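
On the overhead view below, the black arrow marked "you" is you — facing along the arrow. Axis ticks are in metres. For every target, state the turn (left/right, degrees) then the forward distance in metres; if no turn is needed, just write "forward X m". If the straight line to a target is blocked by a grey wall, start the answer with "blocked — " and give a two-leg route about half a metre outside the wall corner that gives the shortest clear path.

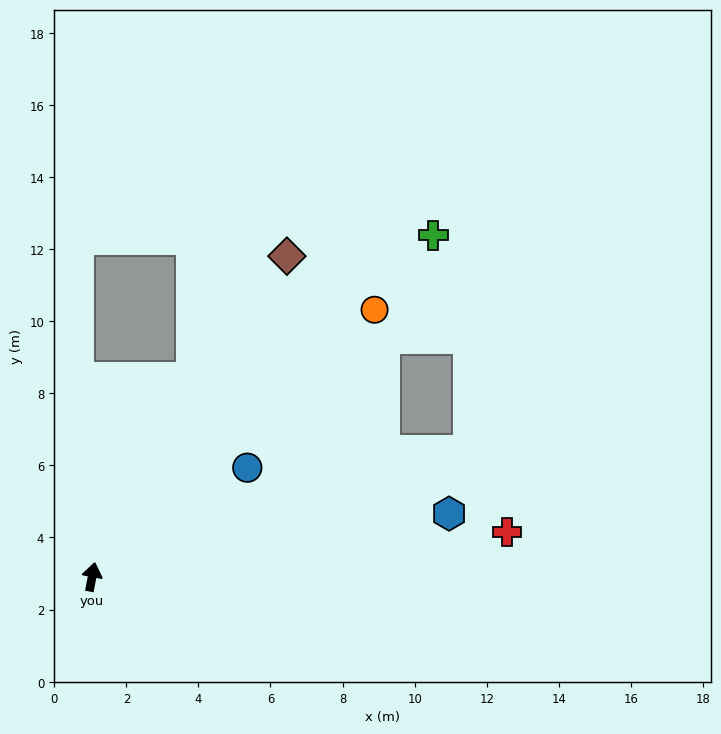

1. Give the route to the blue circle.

turn right 44°, forward 5.3 m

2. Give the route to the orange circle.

turn right 36°, forward 10.8 m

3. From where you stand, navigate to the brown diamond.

turn right 20°, forward 10.4 m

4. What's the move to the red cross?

turn right 73°, forward 11.6 m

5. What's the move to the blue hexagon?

turn right 69°, forward 10.1 m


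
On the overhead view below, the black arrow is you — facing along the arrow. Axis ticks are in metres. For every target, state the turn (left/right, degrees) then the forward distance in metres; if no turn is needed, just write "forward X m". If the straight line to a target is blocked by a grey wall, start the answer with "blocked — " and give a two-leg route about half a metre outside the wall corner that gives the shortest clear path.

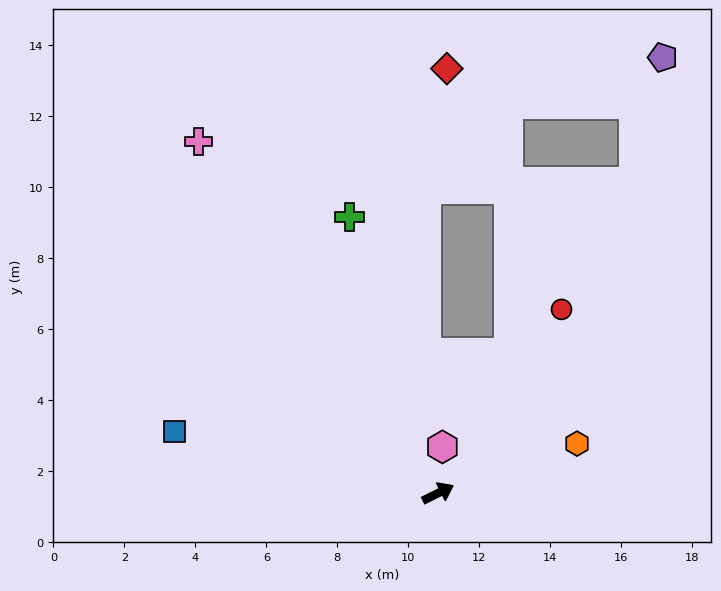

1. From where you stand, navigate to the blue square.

turn left 140°, forward 7.6 m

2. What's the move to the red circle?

turn left 30°, forward 6.2 m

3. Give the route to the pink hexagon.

turn left 58°, forward 1.3 m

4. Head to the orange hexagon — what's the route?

turn right 7°, forward 4.2 m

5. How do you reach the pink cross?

turn left 98°, forward 12.0 m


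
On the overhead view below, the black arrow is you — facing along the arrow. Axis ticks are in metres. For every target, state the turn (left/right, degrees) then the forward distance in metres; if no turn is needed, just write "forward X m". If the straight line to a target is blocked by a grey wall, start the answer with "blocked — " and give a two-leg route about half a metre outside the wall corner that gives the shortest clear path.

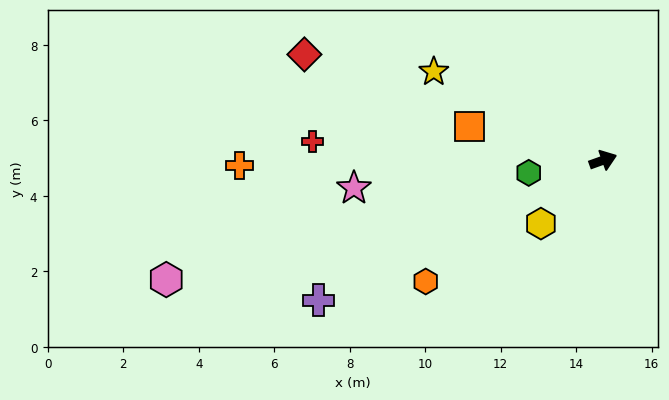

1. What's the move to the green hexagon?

turn left 170°, forward 2.0 m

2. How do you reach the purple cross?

turn right 173°, forward 8.4 m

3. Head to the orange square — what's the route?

turn left 146°, forward 3.6 m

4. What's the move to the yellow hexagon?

turn right 154°, forward 2.4 m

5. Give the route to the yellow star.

turn left 133°, forward 5.1 m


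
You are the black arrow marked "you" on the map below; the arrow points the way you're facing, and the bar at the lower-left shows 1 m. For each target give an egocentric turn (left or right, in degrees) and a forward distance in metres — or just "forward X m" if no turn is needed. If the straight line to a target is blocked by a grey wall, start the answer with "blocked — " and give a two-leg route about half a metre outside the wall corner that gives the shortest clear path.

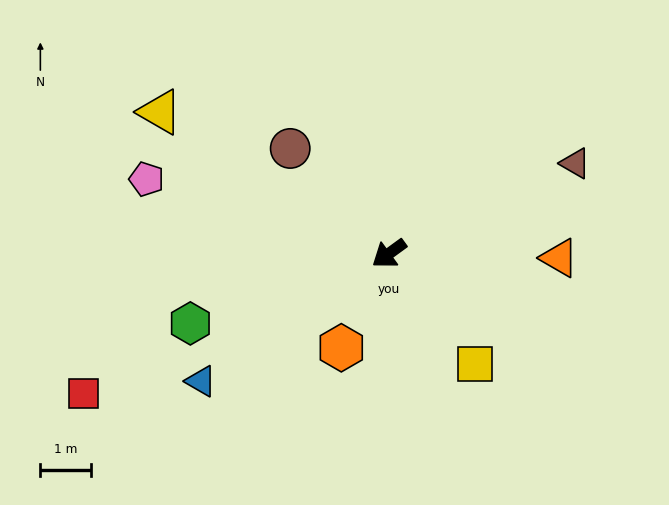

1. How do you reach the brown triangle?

turn left 170°, forward 4.1 m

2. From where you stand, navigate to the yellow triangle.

turn right 68°, forward 5.3 m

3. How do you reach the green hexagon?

turn right 17°, forward 4.1 m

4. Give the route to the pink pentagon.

turn right 53°, forward 5.0 m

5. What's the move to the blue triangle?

forward 4.5 m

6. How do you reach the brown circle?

turn right 83°, forward 2.8 m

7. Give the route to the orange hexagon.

turn left 27°, forward 2.1 m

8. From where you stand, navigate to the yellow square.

turn left 92°, forward 2.7 m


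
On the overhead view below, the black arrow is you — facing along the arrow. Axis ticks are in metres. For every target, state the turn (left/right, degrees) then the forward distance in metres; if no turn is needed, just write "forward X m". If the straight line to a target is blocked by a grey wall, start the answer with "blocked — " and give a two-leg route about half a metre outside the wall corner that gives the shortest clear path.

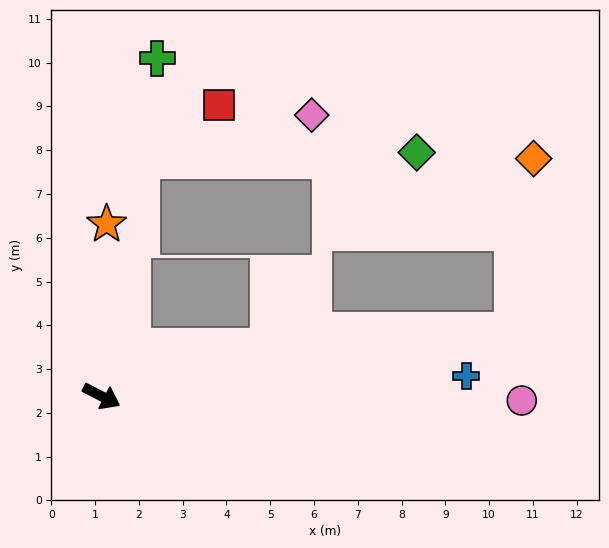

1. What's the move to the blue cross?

turn left 30°, forward 8.3 m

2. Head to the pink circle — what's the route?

turn left 27°, forward 9.6 m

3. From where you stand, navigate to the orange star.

turn left 116°, forward 3.9 m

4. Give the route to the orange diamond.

blocked — turn left 36°, forward 9.5 m, then turn left 74°, forward 4.0 m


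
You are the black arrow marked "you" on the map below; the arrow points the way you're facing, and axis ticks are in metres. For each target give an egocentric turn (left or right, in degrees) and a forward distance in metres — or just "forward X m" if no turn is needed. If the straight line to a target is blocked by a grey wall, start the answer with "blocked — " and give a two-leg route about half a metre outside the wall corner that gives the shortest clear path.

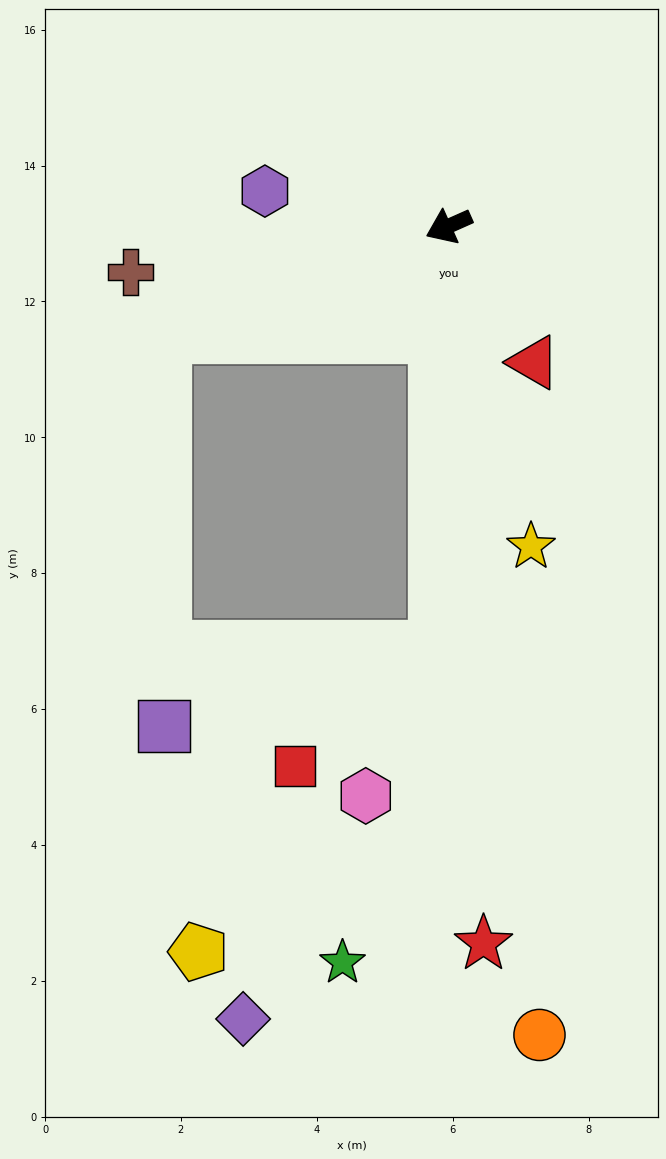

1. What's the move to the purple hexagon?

turn right 35°, forward 2.8 m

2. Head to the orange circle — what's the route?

turn left 72°, forward 12.0 m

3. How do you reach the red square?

blocked — turn left 65°, forward 6.2 m, then turn right 50°, forward 2.7 m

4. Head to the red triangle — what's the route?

turn left 98°, forward 2.4 m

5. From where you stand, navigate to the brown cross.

turn right 16°, forward 4.7 m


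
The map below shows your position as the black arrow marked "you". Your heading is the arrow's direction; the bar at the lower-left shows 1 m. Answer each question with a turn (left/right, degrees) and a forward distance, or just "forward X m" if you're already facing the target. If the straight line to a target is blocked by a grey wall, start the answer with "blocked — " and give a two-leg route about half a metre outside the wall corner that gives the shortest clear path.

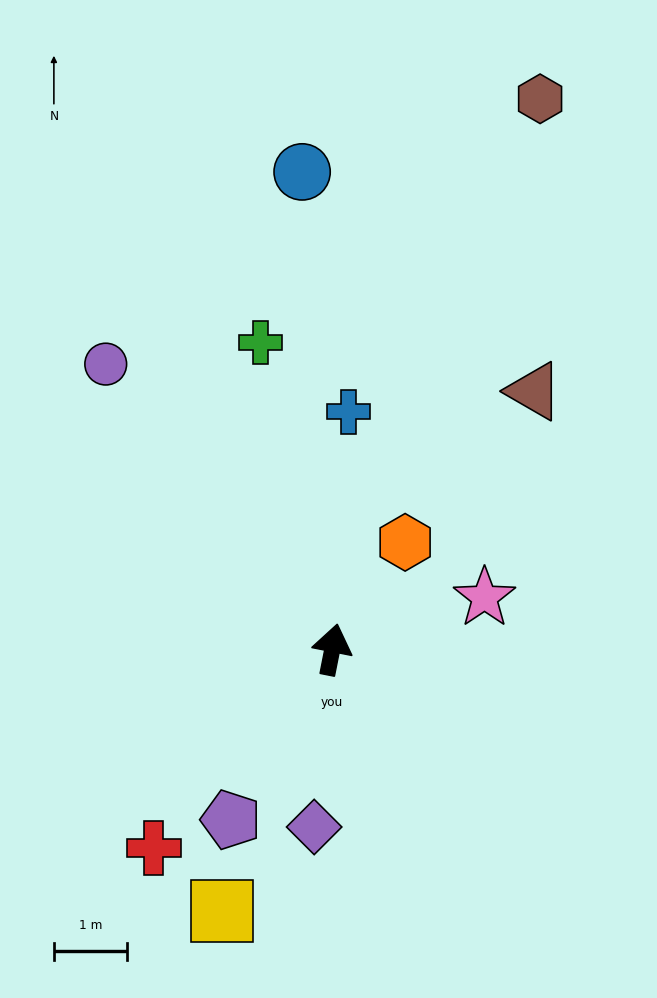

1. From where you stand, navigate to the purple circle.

turn left 50°, forward 5.0 m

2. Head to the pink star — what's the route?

turn right 60°, forward 2.2 m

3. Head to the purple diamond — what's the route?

turn right 175°, forward 2.4 m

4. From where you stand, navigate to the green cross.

turn left 24°, forward 4.3 m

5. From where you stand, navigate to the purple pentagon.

turn left 160°, forward 2.7 m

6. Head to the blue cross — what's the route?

turn left 7°, forward 3.2 m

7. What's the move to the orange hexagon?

turn right 23°, forward 1.8 m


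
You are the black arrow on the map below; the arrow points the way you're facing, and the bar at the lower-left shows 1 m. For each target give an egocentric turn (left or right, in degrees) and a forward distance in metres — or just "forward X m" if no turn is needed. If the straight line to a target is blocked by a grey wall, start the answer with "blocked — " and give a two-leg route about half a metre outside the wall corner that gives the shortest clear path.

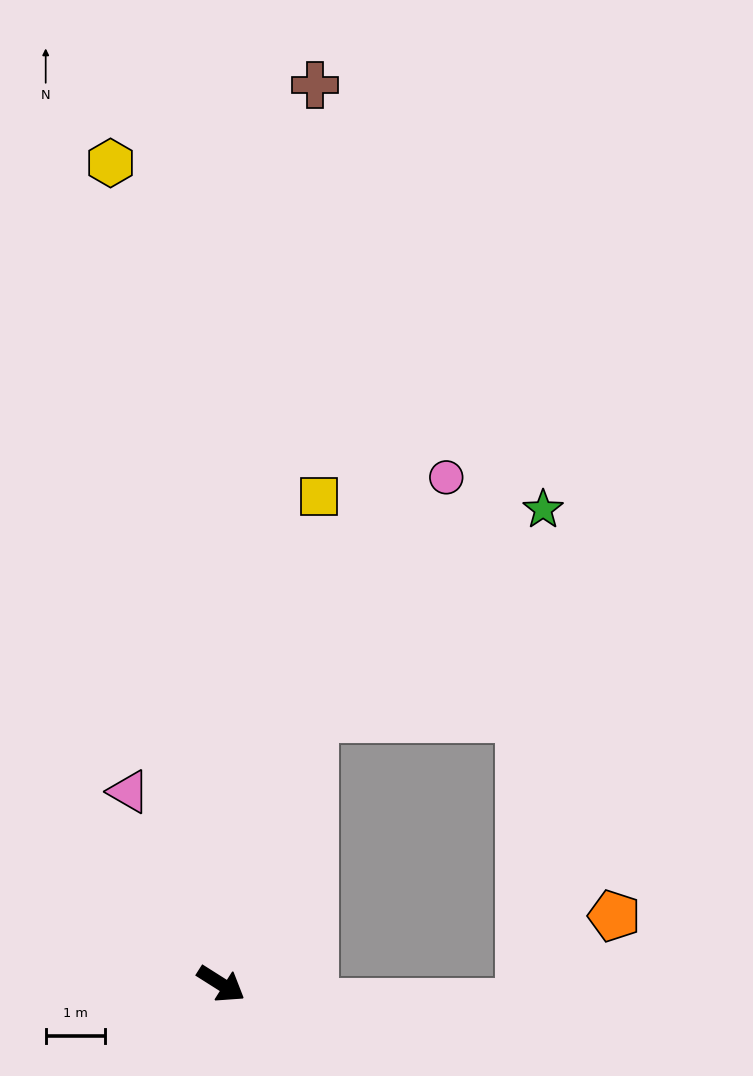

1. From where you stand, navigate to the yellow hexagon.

turn left 130°, forward 14.1 m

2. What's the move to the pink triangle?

turn left 148°, forward 3.6 m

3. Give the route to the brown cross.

turn left 116°, forward 15.3 m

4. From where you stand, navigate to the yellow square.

turn left 111°, forward 8.4 m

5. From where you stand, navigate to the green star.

blocked — turn left 103°, forward 4.8 m, then turn right 28°, forward 5.3 m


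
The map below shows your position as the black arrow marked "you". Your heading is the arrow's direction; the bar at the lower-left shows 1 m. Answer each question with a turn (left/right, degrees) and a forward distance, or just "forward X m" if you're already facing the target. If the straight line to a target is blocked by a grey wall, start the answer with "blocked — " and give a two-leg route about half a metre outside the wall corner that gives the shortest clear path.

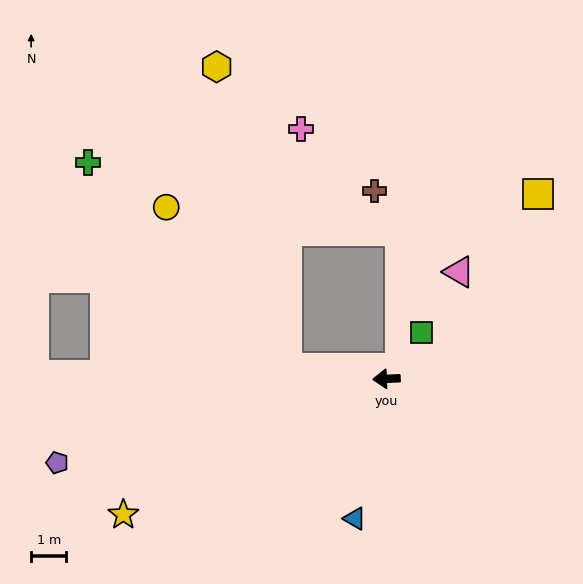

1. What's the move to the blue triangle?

turn left 75°, forward 4.1 m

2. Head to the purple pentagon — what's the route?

turn left 12°, forward 9.7 m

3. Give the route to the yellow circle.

blocked — turn right 9°, forward 2.9 m, then turn right 46°, forward 5.7 m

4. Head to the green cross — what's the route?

blocked — turn right 9°, forward 2.9 m, then turn right 39°, forward 8.1 m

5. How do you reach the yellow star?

turn left 25°, forward 8.4 m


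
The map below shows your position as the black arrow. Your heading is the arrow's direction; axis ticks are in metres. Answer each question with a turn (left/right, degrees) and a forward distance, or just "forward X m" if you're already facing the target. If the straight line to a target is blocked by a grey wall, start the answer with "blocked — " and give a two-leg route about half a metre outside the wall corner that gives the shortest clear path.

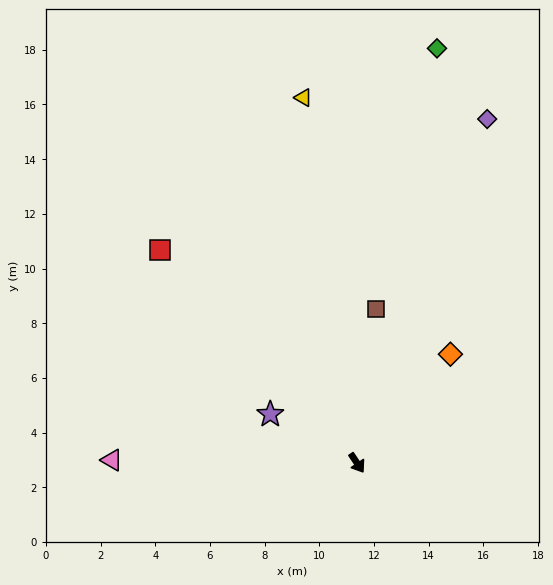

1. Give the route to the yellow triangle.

turn left 155°, forward 13.5 m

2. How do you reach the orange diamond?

turn left 106°, forward 5.2 m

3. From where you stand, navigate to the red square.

turn right 171°, forward 10.6 m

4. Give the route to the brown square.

turn left 139°, forward 5.7 m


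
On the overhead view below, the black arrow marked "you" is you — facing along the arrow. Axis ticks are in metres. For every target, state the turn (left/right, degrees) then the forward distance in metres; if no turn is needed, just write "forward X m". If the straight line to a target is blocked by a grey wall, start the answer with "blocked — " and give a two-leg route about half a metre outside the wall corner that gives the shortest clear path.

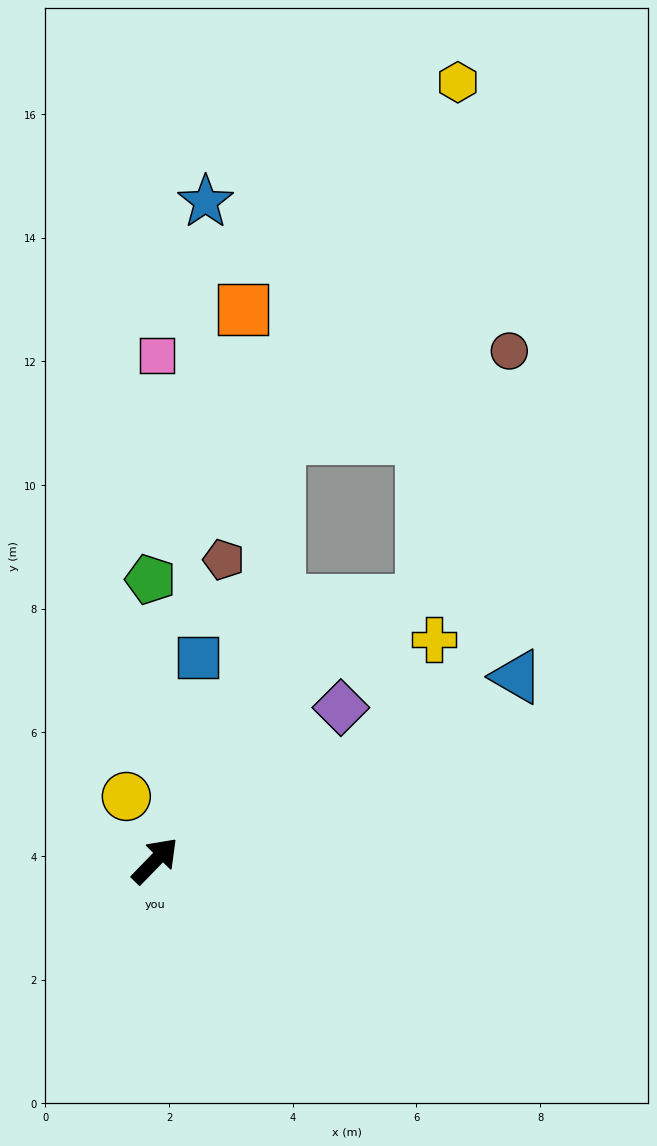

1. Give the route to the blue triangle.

turn right 19°, forward 6.6 m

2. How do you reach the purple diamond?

turn right 6°, forward 3.9 m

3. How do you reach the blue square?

turn left 32°, forward 3.4 m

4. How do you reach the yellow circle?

turn left 68°, forward 1.1 m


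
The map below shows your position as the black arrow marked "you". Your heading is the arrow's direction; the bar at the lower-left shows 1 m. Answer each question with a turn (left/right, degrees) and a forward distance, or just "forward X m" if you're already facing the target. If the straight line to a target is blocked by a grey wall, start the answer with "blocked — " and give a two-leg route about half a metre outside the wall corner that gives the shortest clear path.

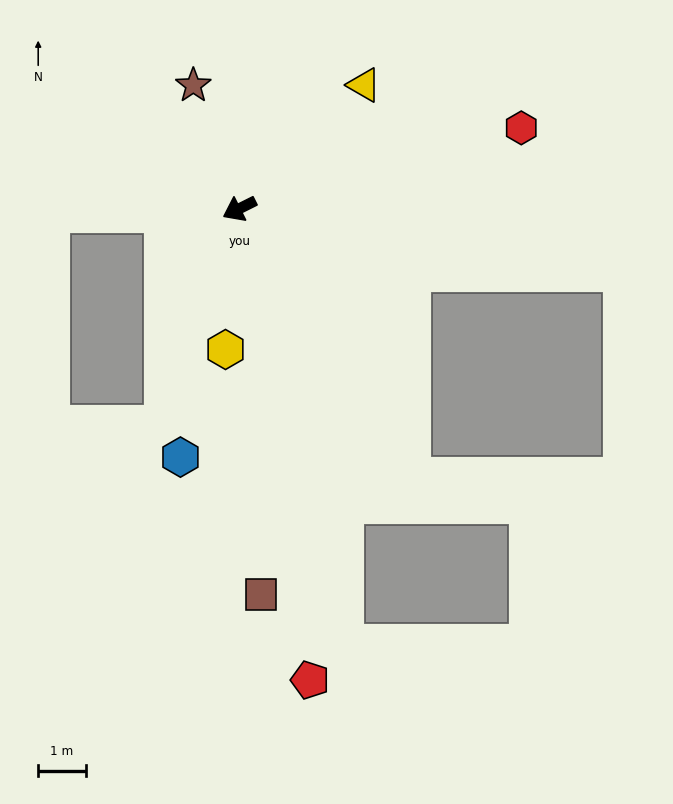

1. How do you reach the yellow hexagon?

turn left 58°, forward 3.0 m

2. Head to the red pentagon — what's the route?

turn left 72°, forward 10.0 m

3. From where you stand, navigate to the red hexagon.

turn left 169°, forward 6.2 m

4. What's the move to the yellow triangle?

turn right 162°, forward 3.7 m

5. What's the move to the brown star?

turn right 96°, forward 2.8 m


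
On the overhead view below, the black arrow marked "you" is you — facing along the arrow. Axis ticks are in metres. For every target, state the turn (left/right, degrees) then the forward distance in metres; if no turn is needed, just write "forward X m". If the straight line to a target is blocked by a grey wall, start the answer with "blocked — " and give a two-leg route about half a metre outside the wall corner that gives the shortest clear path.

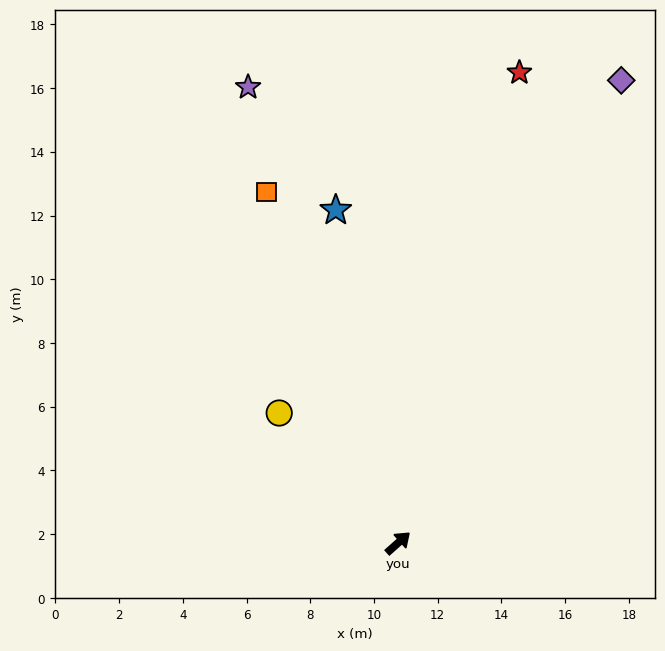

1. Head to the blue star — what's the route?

turn left 59°, forward 10.6 m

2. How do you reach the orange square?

turn left 69°, forward 11.8 m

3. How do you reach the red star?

turn left 34°, forward 15.2 m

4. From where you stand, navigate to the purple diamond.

turn left 23°, forward 16.1 m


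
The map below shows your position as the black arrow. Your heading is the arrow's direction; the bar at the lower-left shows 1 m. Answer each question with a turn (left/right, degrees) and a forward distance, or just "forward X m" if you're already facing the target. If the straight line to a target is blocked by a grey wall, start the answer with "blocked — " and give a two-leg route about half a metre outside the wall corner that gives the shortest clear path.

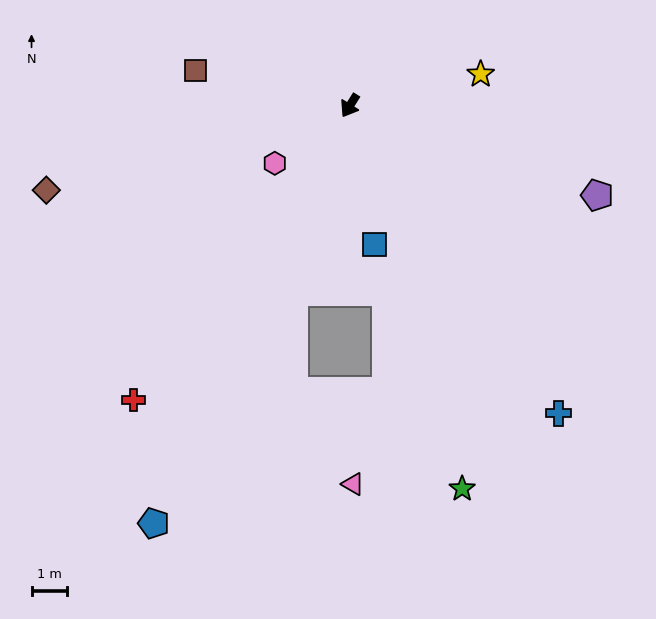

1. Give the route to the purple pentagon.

turn left 102°, forward 7.4 m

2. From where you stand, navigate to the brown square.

turn right 71°, forward 4.5 m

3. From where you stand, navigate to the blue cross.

turn left 66°, forward 10.5 m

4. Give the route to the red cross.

turn right 4°, forward 10.3 m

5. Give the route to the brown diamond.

turn right 42°, forward 8.9 m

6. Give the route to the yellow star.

turn left 136°, forward 3.8 m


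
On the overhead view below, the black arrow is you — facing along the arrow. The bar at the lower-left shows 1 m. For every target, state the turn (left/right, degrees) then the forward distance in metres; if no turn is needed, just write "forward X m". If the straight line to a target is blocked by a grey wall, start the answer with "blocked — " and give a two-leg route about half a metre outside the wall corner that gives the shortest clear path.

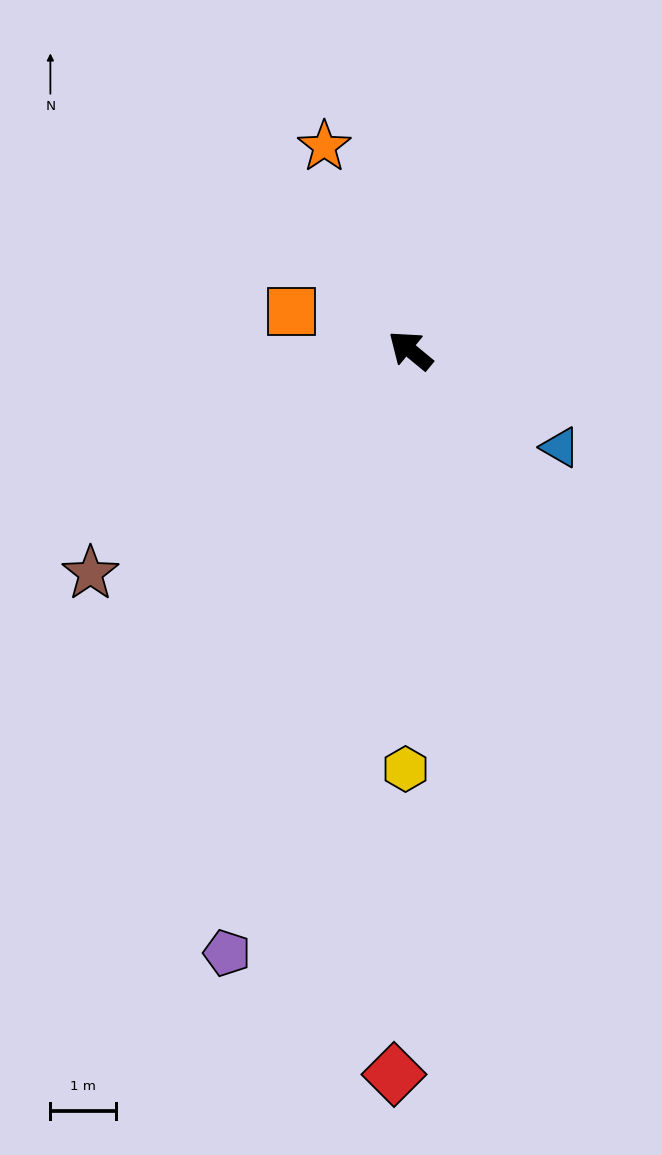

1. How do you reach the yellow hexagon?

turn left 129°, forward 6.3 m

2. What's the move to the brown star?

turn left 74°, forward 5.9 m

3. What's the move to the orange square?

turn left 21°, forward 1.9 m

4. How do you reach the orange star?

turn right 28°, forward 3.4 m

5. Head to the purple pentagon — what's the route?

turn left 113°, forward 9.5 m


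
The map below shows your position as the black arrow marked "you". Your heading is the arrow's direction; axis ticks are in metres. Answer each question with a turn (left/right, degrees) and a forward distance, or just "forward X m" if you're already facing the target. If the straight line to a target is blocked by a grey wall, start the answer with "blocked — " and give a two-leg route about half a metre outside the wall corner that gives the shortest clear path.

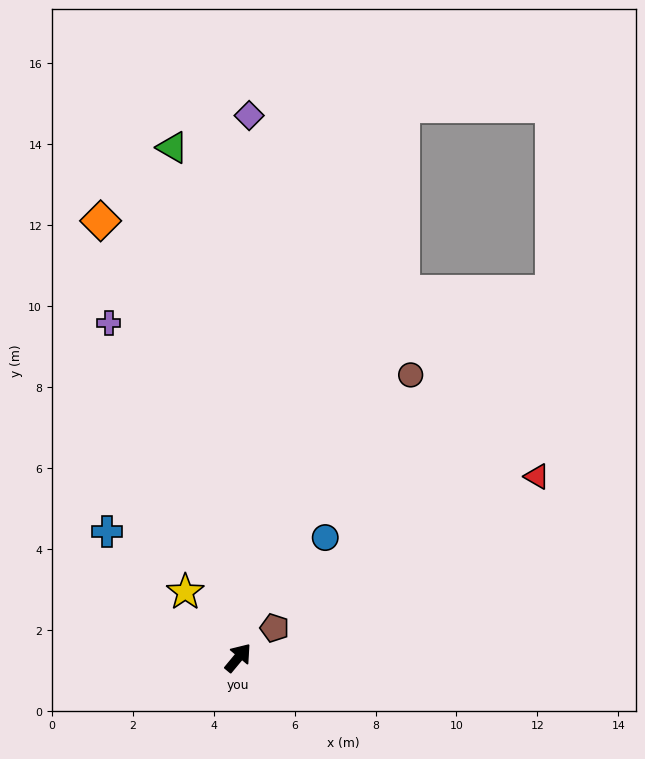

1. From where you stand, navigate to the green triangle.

turn left 47°, forward 12.7 m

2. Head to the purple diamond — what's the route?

turn left 39°, forward 13.4 m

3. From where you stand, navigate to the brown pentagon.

turn right 11°, forward 1.2 m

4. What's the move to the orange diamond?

turn left 57°, forward 11.3 m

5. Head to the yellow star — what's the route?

turn left 79°, forward 2.1 m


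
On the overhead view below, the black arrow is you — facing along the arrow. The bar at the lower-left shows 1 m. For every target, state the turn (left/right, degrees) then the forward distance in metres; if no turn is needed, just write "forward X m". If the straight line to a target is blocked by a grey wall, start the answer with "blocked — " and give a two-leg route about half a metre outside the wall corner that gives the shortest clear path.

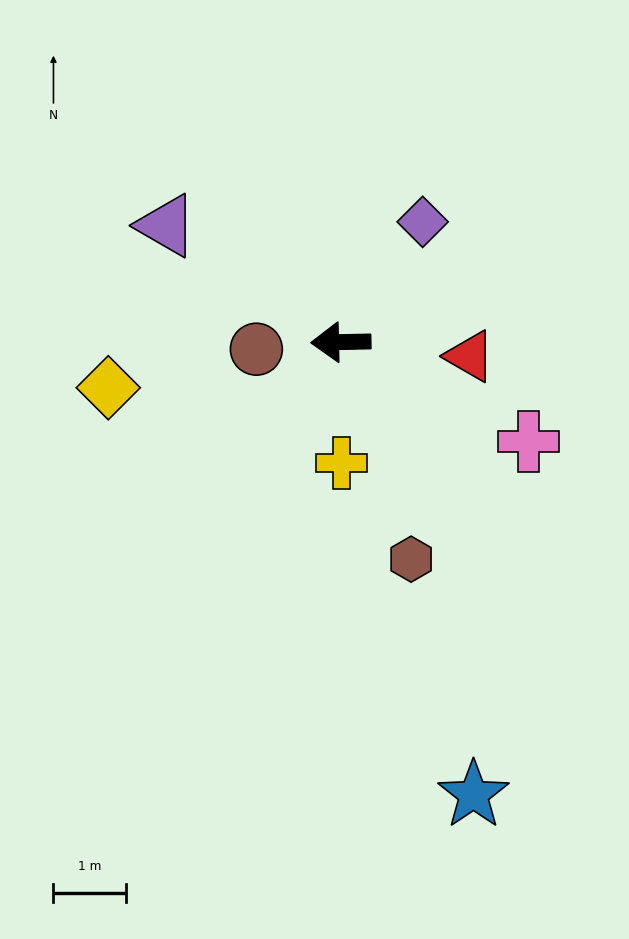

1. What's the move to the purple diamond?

turn right 125°, forward 2.0 m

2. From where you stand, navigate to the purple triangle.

turn right 35°, forward 2.9 m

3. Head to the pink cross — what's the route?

turn left 151°, forward 2.9 m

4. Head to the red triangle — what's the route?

turn left 173°, forward 1.8 m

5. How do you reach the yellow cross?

turn left 89°, forward 1.7 m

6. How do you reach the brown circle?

turn left 4°, forward 1.2 m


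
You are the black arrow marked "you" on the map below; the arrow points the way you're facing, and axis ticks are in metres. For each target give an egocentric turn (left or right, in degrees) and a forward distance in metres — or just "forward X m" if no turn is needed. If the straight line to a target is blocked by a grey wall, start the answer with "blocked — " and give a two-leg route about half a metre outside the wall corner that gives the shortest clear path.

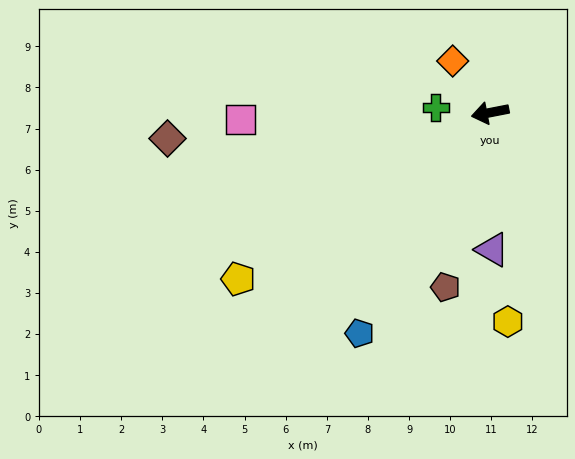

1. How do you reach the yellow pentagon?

turn left 22°, forward 7.3 m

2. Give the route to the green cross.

turn right 16°, forward 1.3 m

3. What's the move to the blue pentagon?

turn left 48°, forward 6.2 m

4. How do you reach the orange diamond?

turn right 65°, forward 1.6 m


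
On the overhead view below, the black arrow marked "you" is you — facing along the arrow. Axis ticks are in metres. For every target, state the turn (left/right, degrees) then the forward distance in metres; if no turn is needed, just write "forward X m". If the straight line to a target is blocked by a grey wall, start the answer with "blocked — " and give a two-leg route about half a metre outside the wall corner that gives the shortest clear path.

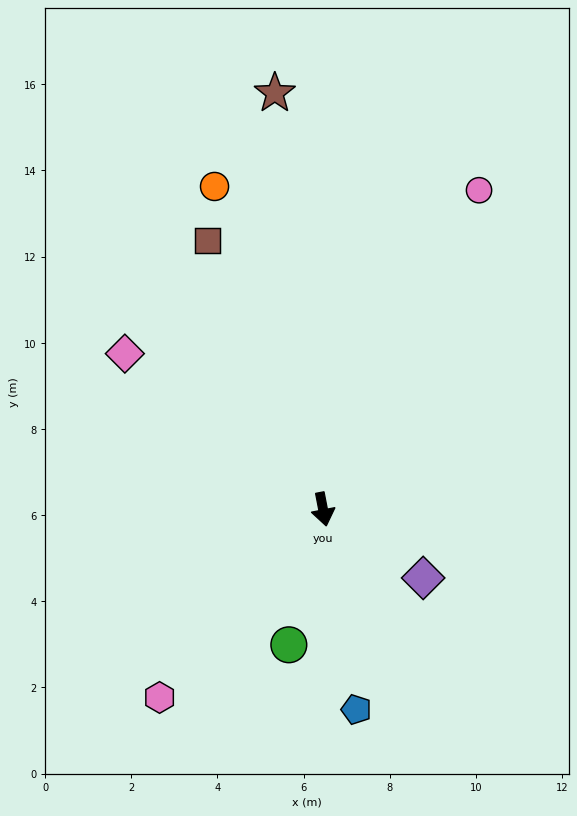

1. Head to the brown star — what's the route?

turn left 176°, forward 9.7 m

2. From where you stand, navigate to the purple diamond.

turn left 45°, forward 2.8 m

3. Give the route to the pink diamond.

turn right 139°, forward 5.8 m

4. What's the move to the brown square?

turn right 168°, forward 6.8 m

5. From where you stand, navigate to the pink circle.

turn left 143°, forward 8.2 m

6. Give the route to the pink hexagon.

turn right 52°, forward 5.8 m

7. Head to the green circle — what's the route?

turn right 25°, forward 3.2 m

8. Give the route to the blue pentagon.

forward 4.7 m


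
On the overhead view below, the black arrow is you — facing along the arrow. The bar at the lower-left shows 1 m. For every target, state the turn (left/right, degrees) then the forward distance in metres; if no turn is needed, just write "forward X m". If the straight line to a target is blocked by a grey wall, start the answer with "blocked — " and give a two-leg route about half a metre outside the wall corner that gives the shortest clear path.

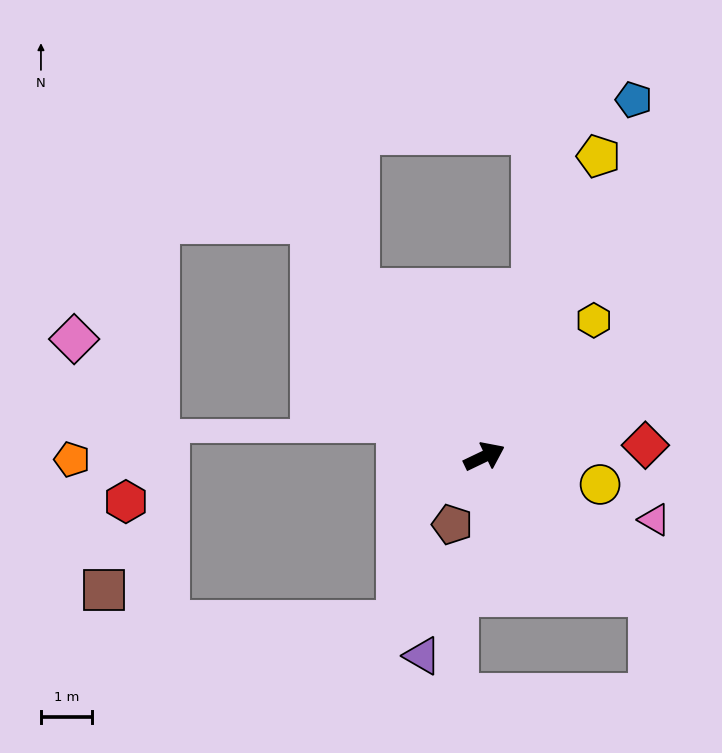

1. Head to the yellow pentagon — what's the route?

turn left 44°, forward 6.3 m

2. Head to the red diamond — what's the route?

turn right 22°, forward 3.2 m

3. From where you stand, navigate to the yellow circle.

turn right 39°, forward 2.3 m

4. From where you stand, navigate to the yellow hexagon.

turn left 26°, forward 3.4 m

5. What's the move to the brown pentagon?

turn right 141°, forward 1.5 m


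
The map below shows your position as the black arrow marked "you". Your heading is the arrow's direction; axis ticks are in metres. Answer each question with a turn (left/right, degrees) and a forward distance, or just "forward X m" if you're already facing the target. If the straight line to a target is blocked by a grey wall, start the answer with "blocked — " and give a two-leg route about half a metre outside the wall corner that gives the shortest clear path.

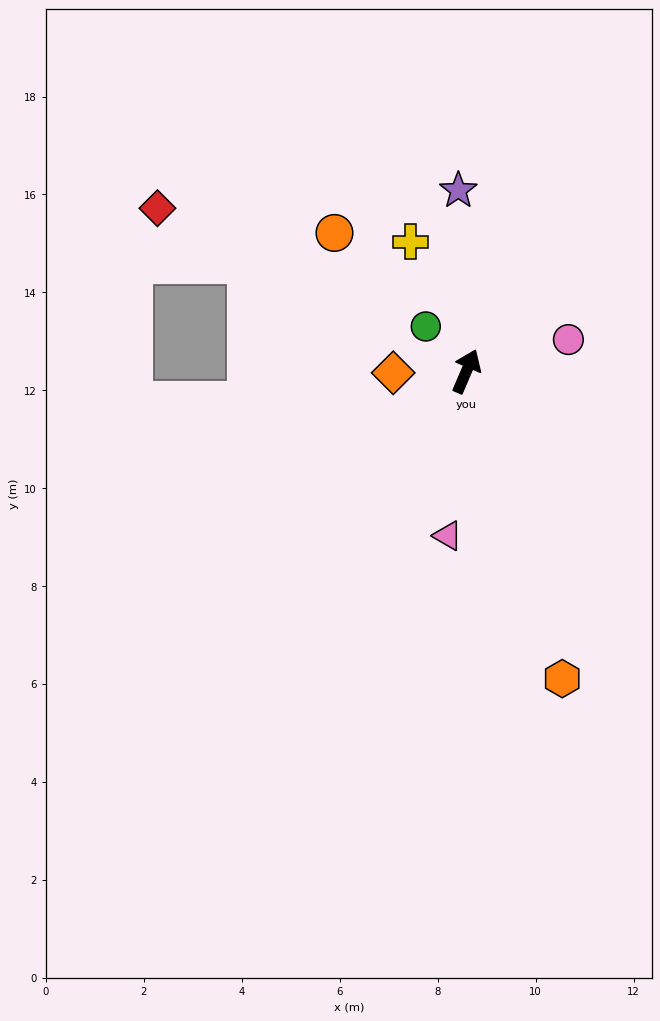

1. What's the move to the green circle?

turn left 65°, forward 1.2 m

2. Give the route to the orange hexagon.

turn right 140°, forward 6.6 m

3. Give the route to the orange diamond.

turn left 114°, forward 1.5 m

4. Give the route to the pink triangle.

turn right 163°, forward 3.4 m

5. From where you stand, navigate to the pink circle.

turn right 50°, forward 2.2 m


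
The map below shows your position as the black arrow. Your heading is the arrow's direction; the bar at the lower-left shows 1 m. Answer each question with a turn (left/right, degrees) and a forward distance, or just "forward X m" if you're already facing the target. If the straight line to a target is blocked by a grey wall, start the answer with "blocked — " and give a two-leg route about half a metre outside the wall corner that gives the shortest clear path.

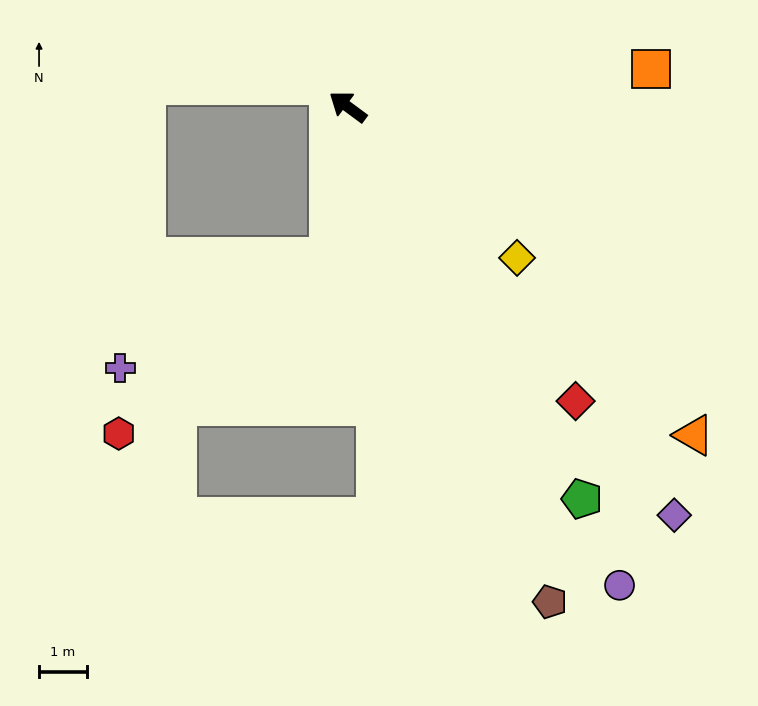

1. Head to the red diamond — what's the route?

turn left 164°, forward 7.8 m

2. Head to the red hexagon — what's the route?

blocked — turn left 120°, forward 3.2 m, then turn right 44°, forward 5.7 m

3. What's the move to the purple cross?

blocked — turn left 120°, forward 3.2 m, then turn right 56°, forward 5.0 m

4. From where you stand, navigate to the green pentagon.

turn left 157°, forward 9.6 m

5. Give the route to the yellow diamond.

turn left 175°, forward 4.7 m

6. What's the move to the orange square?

turn right 136°, forward 6.4 m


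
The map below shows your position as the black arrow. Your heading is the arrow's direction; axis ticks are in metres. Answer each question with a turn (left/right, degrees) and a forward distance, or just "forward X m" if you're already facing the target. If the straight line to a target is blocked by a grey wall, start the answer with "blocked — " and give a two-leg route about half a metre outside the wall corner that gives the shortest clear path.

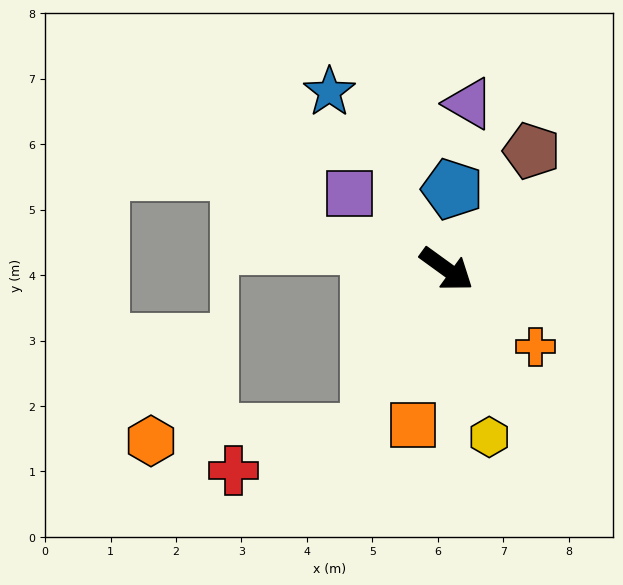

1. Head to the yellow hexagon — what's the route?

turn right 40°, forward 2.6 m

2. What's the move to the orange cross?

turn right 5°, forward 1.8 m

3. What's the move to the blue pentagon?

turn left 122°, forward 1.2 m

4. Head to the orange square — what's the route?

turn right 66°, forward 2.4 m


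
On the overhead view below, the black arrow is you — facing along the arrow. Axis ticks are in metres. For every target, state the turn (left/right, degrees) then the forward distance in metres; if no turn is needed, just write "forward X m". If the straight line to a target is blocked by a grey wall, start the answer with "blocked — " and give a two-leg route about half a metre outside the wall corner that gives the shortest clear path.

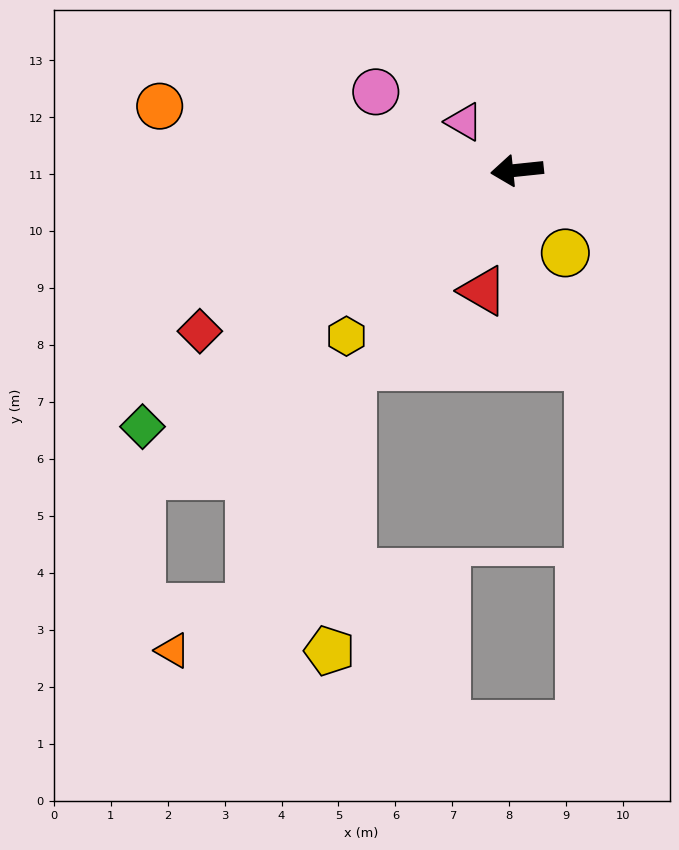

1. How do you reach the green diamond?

turn left 28°, forward 8.0 m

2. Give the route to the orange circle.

turn right 16°, forward 6.4 m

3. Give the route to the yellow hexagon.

turn left 38°, forward 4.2 m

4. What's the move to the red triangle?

turn left 68°, forward 2.2 m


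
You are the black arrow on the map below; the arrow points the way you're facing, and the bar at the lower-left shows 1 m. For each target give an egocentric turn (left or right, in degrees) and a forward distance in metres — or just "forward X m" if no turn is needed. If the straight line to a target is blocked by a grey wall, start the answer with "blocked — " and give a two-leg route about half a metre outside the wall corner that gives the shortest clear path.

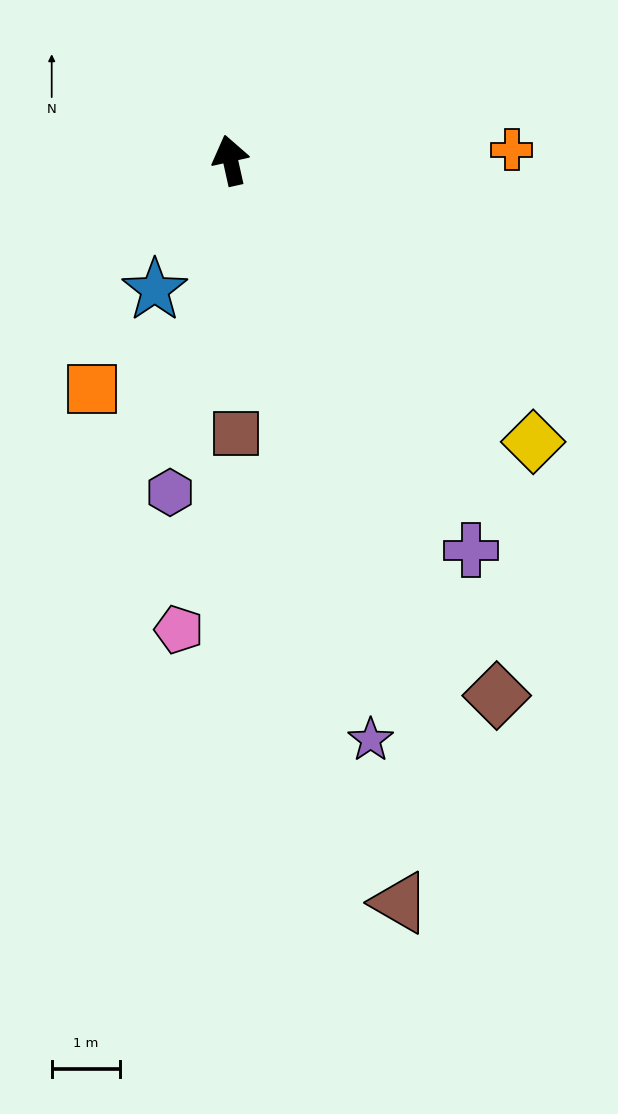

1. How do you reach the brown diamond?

turn right 166°, forward 8.7 m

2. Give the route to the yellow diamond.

turn right 145°, forward 6.0 m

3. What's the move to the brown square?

turn left 169°, forward 4.0 m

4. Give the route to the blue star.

turn left 137°, forward 2.2 m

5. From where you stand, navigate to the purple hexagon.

turn left 157°, forward 4.9 m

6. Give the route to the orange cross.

turn right 100°, forward 4.1 m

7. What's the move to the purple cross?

turn right 161°, forward 6.7 m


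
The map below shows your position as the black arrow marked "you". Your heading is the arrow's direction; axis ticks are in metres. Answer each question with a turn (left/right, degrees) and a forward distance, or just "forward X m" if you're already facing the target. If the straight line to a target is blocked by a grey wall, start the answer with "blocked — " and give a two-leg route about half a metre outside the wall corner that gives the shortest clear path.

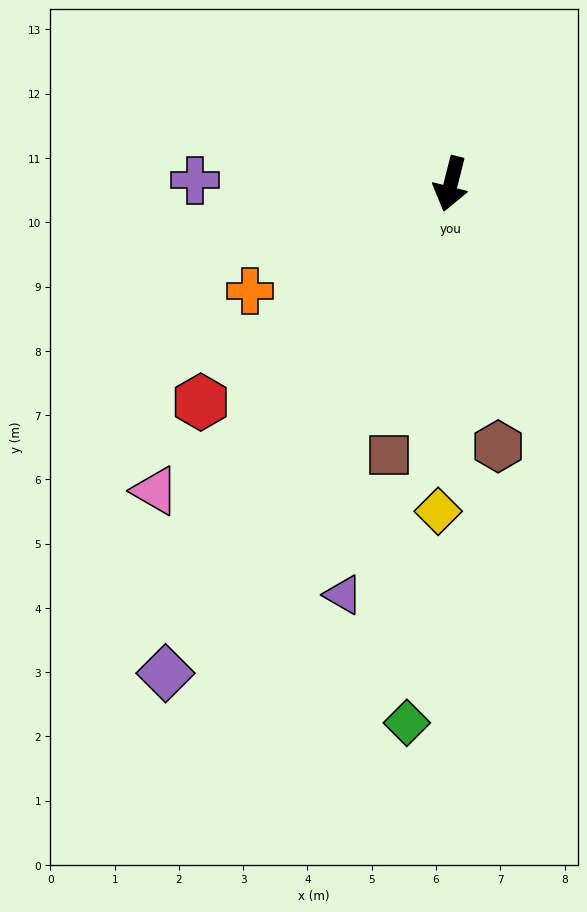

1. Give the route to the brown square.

forward 4.3 m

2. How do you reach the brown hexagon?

turn left 24°, forward 4.1 m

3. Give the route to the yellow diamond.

turn left 12°, forward 5.1 m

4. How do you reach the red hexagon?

turn right 35°, forward 5.2 m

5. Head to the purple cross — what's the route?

turn right 77°, forward 4.0 m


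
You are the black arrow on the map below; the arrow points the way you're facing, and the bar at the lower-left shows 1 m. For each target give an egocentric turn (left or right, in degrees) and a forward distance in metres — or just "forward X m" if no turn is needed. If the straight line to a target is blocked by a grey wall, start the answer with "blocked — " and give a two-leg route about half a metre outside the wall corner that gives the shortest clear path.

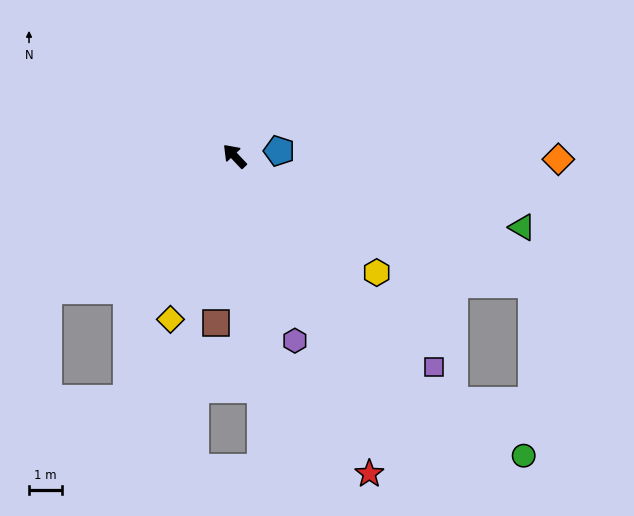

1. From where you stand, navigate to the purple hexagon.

turn left 155°, forward 5.9 m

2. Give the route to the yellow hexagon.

turn right 173°, forward 5.6 m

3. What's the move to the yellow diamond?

turn left 115°, forward 5.3 m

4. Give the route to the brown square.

turn left 130°, forward 5.1 m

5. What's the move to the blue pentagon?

turn right 127°, forward 1.4 m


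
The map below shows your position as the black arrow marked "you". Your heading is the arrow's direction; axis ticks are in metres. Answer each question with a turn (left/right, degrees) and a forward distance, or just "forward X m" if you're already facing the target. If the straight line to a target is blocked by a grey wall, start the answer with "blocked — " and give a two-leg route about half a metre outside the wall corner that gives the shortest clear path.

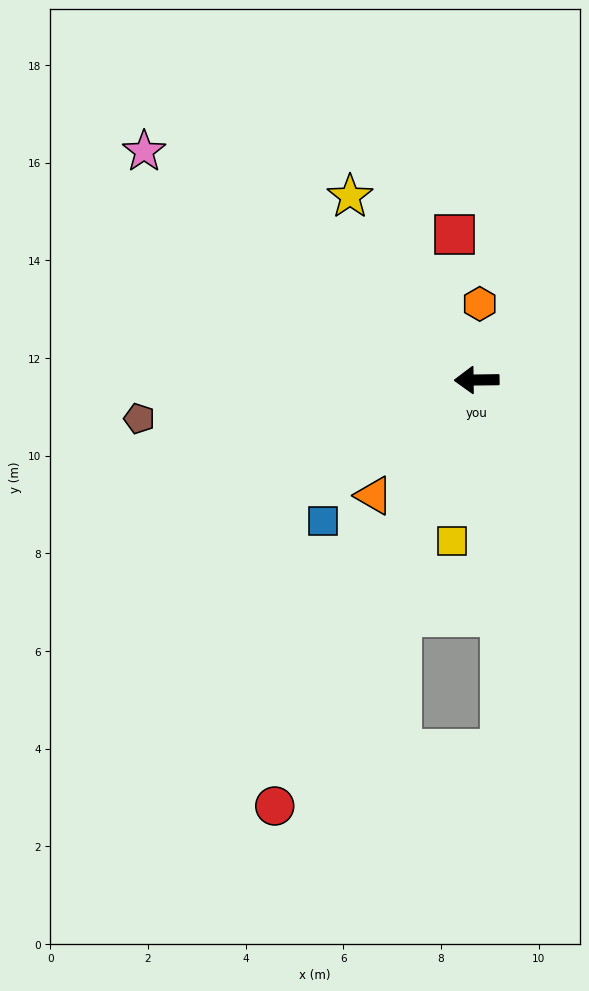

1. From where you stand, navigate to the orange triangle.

turn left 48°, forward 3.2 m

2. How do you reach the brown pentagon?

turn left 6°, forward 7.0 m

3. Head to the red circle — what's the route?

turn left 64°, forward 9.7 m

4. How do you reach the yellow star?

turn right 56°, forward 4.6 m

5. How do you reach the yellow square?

turn left 81°, forward 3.3 m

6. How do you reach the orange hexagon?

turn right 93°, forward 1.6 m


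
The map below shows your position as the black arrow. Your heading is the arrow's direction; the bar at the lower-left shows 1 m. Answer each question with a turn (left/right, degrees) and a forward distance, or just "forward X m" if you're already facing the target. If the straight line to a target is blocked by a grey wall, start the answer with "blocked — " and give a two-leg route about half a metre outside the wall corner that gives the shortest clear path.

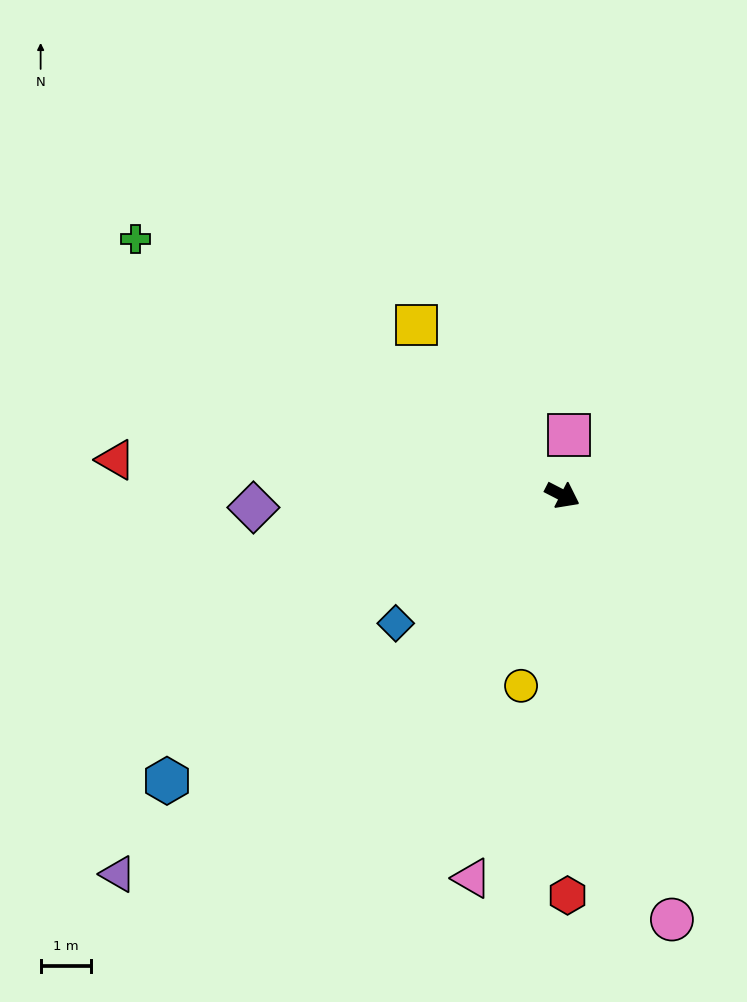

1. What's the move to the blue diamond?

turn right 115°, forward 4.2 m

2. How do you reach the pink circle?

turn right 48°, forward 8.8 m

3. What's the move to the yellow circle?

turn right 75°, forward 3.9 m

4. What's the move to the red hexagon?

turn right 62°, forward 8.0 m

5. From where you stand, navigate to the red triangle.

turn right 157°, forward 9.0 m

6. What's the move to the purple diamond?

turn right 151°, forward 6.2 m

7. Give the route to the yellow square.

turn left 158°, forward 4.5 m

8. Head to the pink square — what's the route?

turn left 111°, forward 1.2 m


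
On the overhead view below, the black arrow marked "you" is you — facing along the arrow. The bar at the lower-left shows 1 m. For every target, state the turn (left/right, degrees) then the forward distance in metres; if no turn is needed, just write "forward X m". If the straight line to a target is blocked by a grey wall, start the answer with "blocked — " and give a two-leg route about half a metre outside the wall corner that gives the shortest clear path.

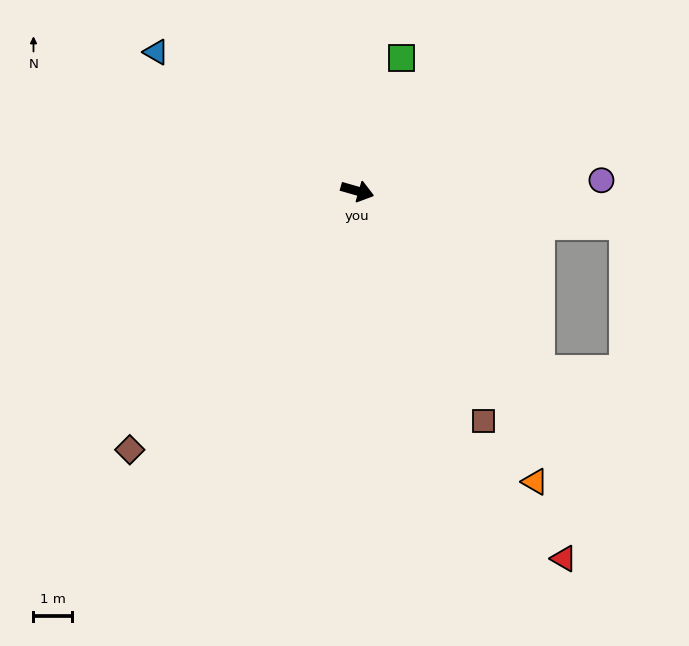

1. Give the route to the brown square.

turn right 45°, forward 6.9 m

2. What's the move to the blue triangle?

turn left 161°, forward 6.4 m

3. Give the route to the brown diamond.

turn right 115°, forward 9.1 m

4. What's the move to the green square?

turn left 88°, forward 3.7 m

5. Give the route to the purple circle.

turn left 18°, forward 6.4 m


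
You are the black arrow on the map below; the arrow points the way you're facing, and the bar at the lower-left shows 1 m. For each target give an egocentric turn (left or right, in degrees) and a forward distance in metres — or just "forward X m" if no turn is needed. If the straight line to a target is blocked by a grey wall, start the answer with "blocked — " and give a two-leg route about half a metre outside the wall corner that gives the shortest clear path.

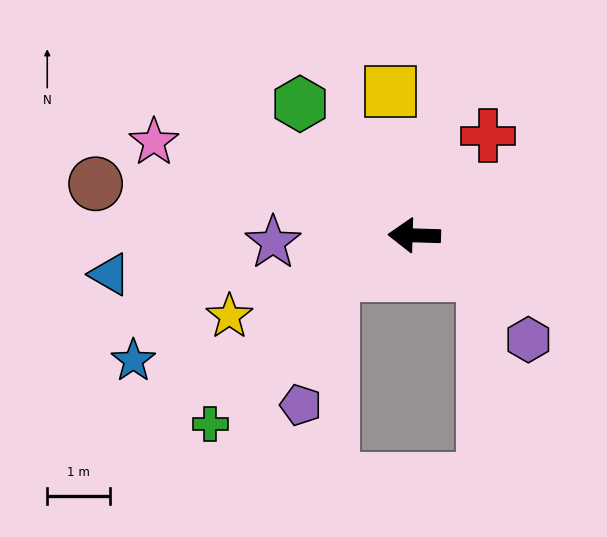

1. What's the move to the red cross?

turn right 125°, forward 2.0 m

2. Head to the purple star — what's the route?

turn left 5°, forward 2.2 m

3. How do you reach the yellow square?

turn right 79°, forward 2.3 m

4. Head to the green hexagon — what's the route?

turn right 47°, forward 2.8 m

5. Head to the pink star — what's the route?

turn right 18°, forward 4.4 m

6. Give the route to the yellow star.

turn left 25°, forward 3.2 m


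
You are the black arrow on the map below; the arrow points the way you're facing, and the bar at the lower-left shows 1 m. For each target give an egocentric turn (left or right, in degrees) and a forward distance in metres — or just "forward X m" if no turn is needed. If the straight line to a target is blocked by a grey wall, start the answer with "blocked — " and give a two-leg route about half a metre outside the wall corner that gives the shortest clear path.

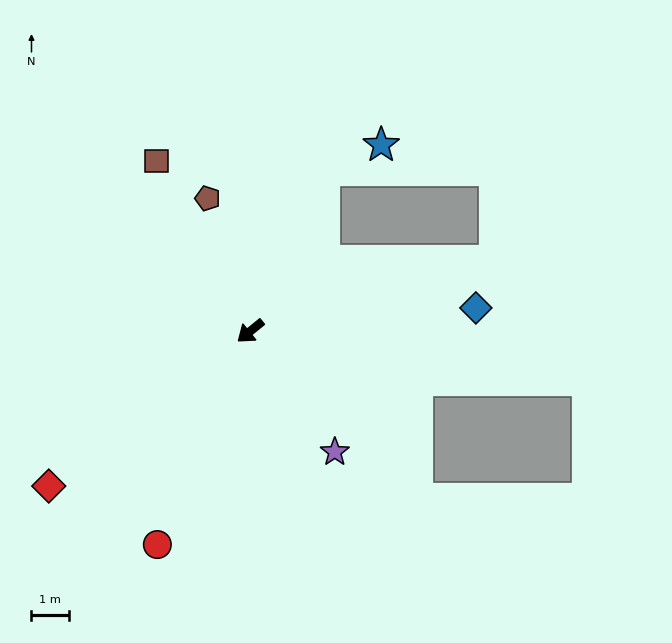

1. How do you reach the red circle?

turn left 27°, forward 6.2 m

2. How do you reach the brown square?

turn right 100°, forward 5.2 m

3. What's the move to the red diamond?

forward 6.8 m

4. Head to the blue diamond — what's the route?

turn left 147°, forward 6.1 m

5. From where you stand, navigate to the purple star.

turn left 86°, forward 3.9 m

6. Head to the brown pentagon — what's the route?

turn right 111°, forward 3.7 m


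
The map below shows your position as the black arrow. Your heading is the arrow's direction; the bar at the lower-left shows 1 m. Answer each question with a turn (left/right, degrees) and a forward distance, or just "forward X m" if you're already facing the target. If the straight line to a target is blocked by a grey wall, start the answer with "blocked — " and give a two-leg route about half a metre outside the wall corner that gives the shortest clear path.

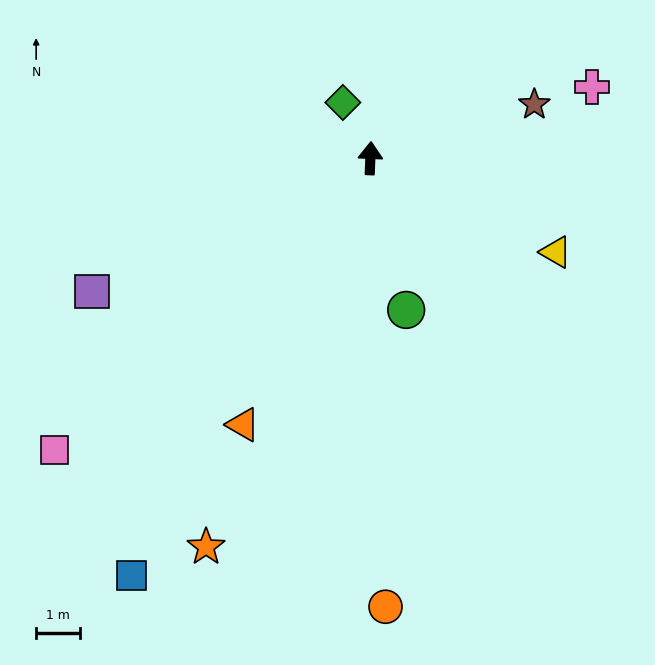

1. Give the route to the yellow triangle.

turn right 115°, forward 4.7 m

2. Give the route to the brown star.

turn right 70°, forward 3.9 m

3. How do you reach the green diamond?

turn left 29°, forward 1.4 m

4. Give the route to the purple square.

turn left 118°, forward 7.0 m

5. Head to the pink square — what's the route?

turn left 135°, forward 9.8 m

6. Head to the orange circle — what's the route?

turn right 176°, forward 10.2 m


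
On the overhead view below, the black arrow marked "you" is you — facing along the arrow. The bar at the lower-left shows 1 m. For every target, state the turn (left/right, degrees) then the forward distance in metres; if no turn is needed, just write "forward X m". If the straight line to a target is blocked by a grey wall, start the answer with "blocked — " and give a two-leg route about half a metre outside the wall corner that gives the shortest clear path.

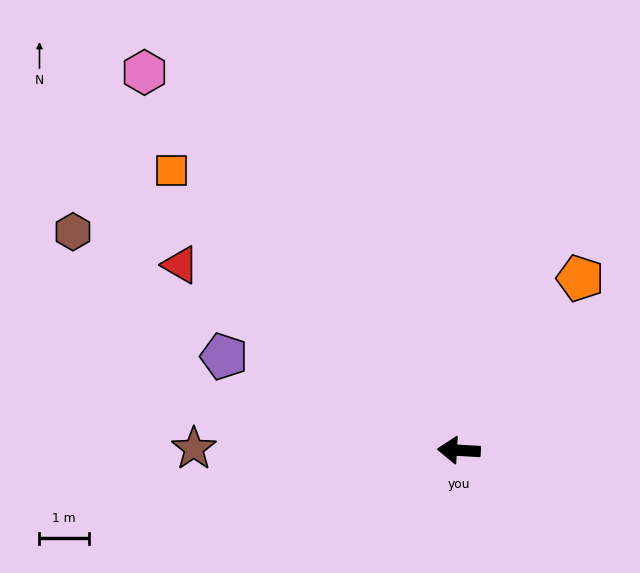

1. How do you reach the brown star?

turn left 3°, forward 5.4 m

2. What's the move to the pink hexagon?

turn right 47°, forward 9.9 m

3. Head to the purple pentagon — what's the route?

turn right 19°, forward 5.1 m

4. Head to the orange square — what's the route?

turn right 41°, forward 8.1 m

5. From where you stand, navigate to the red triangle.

turn right 30°, forward 6.8 m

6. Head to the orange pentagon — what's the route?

turn right 122°, forward 4.3 m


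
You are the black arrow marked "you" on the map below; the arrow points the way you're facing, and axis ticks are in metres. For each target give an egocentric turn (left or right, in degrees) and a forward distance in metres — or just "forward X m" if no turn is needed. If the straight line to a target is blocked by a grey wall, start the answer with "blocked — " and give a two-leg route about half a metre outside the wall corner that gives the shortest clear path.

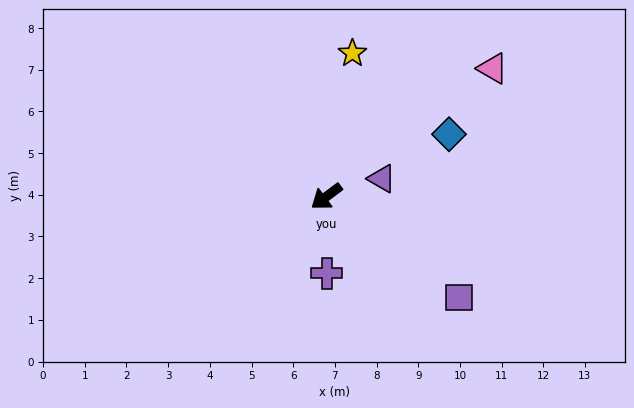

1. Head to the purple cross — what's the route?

turn left 54°, forward 1.8 m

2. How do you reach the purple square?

turn left 106°, forward 4.0 m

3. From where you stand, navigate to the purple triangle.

turn left 161°, forward 1.4 m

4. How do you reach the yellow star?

turn right 137°, forward 3.5 m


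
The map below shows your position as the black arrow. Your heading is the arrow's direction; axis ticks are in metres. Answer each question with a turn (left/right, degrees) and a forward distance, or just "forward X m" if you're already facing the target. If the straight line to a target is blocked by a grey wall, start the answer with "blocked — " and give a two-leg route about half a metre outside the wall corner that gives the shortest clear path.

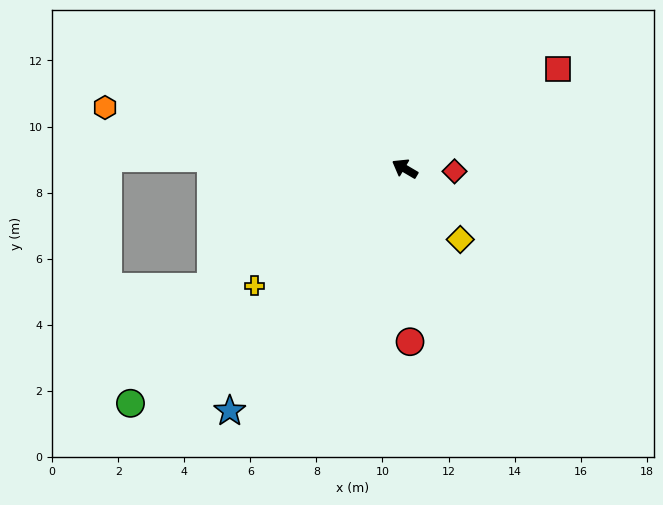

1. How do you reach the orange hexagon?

turn left 19°, forward 9.3 m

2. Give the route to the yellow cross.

turn left 68°, forward 5.8 m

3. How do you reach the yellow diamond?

turn left 159°, forward 2.7 m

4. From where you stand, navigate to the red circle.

turn left 122°, forward 5.2 m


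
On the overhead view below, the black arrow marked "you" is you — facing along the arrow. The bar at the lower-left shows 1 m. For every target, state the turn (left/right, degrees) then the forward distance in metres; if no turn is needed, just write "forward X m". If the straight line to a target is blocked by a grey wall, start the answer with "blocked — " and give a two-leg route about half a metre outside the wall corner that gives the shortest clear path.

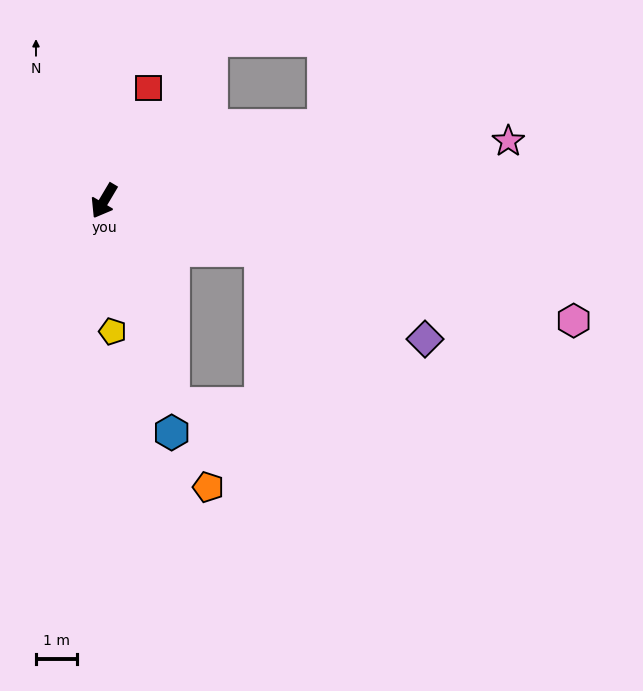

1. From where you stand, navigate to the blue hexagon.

turn left 47°, forward 5.8 m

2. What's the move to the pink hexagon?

turn left 106°, forward 11.7 m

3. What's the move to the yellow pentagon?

turn left 34°, forward 3.2 m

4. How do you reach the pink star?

turn left 129°, forward 9.9 m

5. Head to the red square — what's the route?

turn right 171°, forward 2.9 m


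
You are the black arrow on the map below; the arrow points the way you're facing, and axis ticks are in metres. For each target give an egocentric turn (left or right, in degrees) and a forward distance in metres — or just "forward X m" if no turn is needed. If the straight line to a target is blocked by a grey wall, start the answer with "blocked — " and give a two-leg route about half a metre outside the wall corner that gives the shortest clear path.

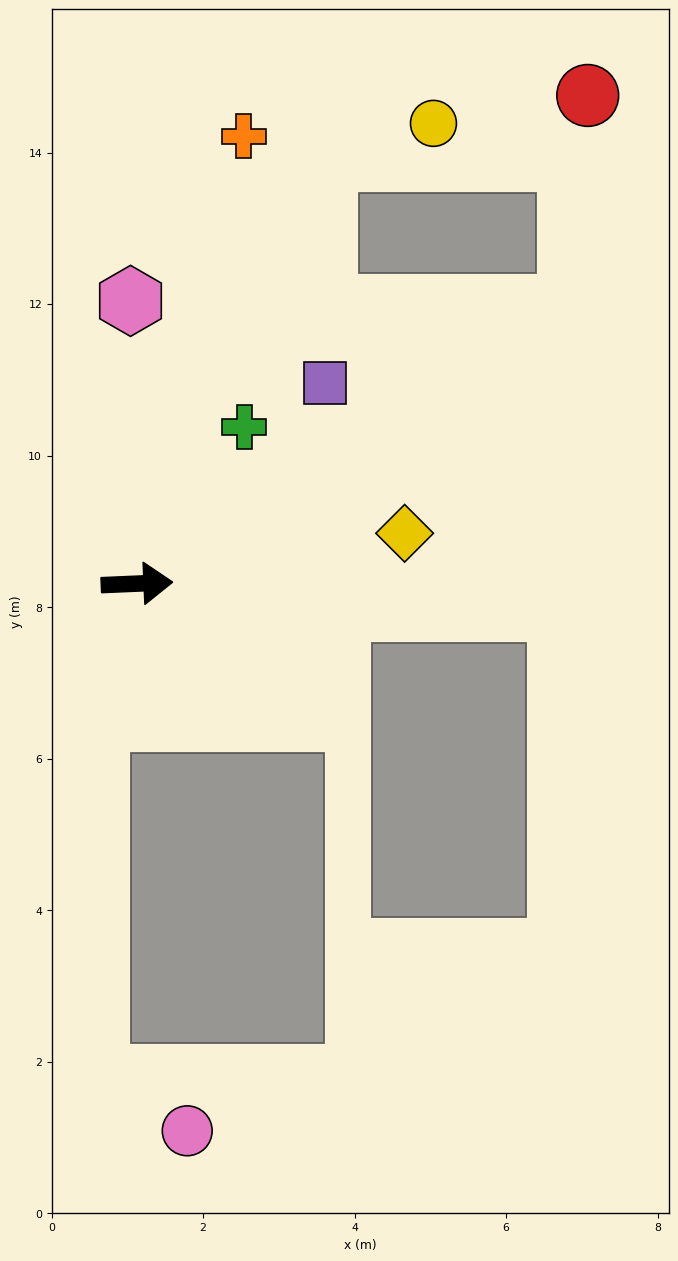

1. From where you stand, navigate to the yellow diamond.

turn left 8°, forward 3.6 m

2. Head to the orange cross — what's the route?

turn left 74°, forward 6.1 m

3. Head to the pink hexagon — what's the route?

turn left 89°, forward 3.7 m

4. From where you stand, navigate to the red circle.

blocked — turn left 30°, forward 6.8 m, then turn left 53°, forward 2.8 m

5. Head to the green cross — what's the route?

turn left 53°, forward 2.5 m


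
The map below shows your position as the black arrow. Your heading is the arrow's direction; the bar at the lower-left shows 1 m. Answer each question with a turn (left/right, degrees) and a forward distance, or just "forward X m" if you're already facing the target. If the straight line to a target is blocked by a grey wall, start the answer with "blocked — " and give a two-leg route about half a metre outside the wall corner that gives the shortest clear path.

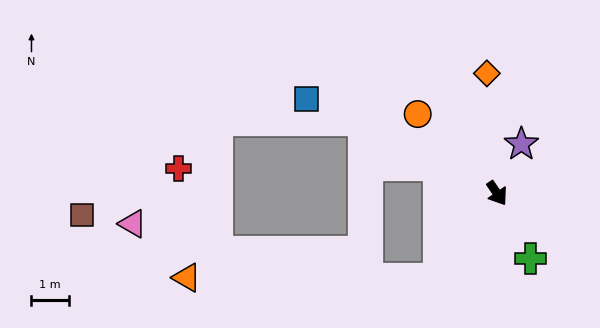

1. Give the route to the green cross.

turn right 7°, forward 2.0 m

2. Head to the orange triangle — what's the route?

blocked — turn right 68°, forward 2.8 m, then turn right 56°, forward 6.7 m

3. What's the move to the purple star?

turn left 120°, forward 1.5 m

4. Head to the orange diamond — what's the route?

turn left 151°, forward 3.2 m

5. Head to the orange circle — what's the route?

turn right 169°, forward 3.0 m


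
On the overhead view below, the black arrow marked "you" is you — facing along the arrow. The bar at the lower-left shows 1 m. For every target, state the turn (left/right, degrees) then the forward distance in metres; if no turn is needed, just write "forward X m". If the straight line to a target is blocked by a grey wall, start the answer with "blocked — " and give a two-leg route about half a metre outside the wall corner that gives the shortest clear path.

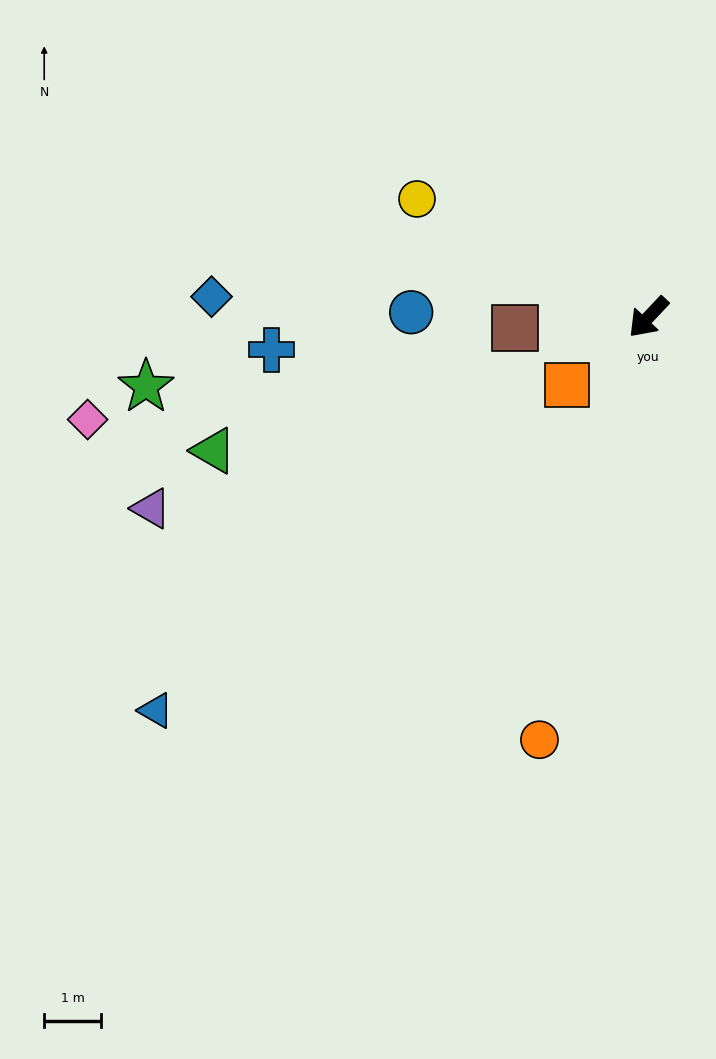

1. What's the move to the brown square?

turn right 42°, forward 2.3 m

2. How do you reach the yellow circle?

turn right 74°, forward 4.5 m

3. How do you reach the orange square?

turn right 7°, forward 1.9 m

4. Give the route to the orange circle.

turn left 29°, forward 7.6 m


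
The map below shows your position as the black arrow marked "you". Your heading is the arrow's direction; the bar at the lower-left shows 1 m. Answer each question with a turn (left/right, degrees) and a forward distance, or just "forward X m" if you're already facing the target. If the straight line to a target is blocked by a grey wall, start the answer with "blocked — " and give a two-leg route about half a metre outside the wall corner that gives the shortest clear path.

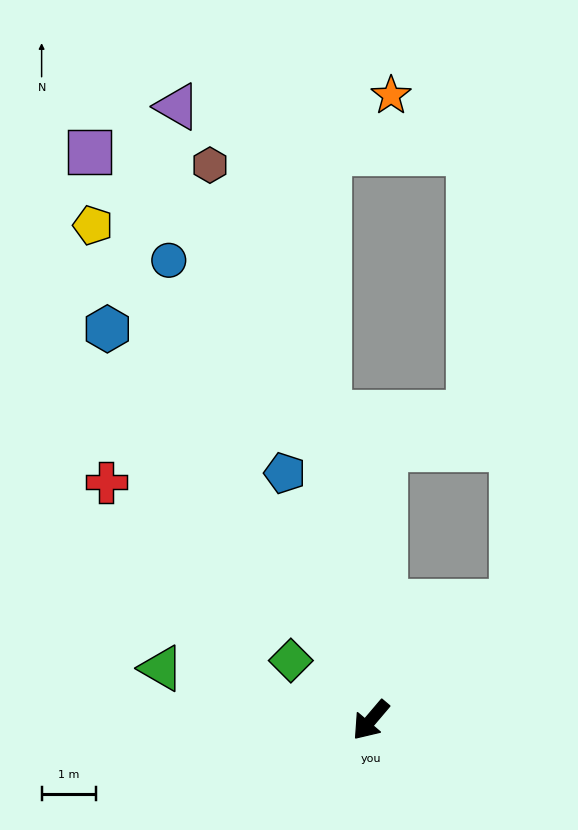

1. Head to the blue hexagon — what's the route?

turn right 106°, forward 8.7 m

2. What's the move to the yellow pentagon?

turn right 110°, forward 10.4 m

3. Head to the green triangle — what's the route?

turn right 64°, forward 4.0 m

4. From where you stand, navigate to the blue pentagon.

turn right 120°, forward 4.8 m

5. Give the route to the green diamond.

turn right 86°, forward 1.8 m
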